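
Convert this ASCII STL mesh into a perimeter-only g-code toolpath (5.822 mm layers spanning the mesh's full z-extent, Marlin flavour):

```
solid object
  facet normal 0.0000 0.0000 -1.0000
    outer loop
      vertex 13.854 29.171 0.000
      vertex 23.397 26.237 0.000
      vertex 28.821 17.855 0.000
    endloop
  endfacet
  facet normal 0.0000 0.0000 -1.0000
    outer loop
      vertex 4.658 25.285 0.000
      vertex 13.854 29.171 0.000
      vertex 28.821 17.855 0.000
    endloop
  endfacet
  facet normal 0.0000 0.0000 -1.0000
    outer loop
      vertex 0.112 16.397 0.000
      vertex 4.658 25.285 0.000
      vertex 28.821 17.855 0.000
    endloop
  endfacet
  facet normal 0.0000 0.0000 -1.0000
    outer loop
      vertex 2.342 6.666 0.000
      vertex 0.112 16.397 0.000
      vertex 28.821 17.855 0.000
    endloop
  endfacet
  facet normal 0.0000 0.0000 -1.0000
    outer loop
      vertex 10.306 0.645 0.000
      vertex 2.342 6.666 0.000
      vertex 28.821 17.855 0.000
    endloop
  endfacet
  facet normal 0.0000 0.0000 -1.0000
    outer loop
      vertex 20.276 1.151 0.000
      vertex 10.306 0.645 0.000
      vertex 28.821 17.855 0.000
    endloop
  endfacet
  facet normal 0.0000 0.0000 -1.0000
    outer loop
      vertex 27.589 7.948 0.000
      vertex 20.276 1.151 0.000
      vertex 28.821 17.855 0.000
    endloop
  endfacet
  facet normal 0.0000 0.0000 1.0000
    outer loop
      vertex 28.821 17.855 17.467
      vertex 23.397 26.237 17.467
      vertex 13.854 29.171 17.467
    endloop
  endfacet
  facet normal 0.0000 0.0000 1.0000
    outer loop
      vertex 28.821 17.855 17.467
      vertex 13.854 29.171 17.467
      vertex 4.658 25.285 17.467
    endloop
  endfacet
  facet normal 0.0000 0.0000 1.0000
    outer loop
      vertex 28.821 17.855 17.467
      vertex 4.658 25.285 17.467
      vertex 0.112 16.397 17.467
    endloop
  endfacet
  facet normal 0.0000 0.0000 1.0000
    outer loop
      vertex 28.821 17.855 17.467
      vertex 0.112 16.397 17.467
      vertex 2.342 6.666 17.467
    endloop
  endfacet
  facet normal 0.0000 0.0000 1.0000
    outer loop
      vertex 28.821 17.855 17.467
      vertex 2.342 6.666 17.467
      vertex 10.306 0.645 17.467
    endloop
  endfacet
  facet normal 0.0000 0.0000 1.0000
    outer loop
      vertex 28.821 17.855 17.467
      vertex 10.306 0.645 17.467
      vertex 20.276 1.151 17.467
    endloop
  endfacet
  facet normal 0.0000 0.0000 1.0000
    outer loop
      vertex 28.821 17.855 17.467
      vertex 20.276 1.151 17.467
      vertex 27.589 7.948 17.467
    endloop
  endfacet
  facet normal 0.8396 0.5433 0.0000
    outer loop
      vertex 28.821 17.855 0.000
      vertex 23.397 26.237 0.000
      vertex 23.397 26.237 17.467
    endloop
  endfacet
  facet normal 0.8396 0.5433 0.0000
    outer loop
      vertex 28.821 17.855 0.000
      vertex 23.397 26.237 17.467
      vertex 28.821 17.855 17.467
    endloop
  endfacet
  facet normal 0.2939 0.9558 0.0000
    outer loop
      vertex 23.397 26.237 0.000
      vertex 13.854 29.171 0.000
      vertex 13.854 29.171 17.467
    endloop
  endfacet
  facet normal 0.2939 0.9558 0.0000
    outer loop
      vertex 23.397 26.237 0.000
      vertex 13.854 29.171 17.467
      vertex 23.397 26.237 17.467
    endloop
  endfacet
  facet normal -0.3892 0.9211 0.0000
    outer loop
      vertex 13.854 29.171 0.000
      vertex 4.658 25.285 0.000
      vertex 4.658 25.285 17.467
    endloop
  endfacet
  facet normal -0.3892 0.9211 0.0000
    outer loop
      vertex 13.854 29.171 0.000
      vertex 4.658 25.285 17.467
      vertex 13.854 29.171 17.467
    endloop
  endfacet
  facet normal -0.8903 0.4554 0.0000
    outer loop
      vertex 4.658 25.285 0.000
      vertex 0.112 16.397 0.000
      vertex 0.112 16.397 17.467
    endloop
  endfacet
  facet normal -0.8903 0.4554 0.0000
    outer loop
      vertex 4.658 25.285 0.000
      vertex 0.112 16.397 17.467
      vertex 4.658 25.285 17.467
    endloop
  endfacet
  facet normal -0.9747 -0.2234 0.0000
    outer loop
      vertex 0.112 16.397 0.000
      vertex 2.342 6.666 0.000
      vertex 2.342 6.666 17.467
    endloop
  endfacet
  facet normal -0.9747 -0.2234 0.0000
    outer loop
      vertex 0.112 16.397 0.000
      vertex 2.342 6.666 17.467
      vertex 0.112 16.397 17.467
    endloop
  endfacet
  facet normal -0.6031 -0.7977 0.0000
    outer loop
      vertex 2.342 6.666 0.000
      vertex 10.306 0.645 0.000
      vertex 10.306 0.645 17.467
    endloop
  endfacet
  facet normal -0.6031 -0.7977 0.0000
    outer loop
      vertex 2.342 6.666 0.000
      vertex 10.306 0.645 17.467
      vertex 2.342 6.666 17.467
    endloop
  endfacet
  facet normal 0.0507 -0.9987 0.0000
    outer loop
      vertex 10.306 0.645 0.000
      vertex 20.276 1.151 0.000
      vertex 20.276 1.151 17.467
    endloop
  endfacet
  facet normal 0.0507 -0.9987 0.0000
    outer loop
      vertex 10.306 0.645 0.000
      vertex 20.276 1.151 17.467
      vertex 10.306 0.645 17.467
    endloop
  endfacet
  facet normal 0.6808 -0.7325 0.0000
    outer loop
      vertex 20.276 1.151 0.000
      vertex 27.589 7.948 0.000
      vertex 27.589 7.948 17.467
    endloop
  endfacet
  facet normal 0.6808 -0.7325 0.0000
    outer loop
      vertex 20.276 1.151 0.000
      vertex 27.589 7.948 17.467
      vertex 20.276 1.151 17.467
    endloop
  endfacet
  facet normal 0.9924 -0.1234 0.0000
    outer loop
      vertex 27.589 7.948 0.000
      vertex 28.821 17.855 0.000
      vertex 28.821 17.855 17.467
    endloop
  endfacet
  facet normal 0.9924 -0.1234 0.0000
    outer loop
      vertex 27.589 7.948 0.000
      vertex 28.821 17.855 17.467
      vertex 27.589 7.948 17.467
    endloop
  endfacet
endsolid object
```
; perimeter-only toolpath
G21 ; units = mm
G90 ; absolute positioning
G28 ; home
; layer 1
G0 Z5.822
G0 X28.821 Y17.855
G1 X23.397 Y26.237
G1 X13.854 Y29.171
G1 X4.658 Y25.285
G1 X0.112 Y16.397
G1 X2.342 Y6.666
G1 X10.306 Y0.645
G1 X20.276 Y1.151
G1 X27.589 Y7.948
G1 X28.821 Y17.855
; layer 2
G0 Z11.645
G0 X28.821 Y17.855
G1 X23.397 Y26.237
G1 X13.854 Y29.171
G1 X4.658 Y25.285
G1 X0.112 Y16.397
G1 X2.342 Y6.666
G1 X10.306 Y0.645
G1 X20.276 Y1.151
G1 X27.589 Y7.948
G1 X28.821 Y17.855
; layer 3
G0 Z17.467
G0 X28.821 Y17.855
G1 X23.397 Y26.237
G1 X13.854 Y29.171
G1 X4.658 Y25.285
G1 X0.112 Y16.397
G1 X2.342 Y6.666
G1 X10.306 Y0.645
G1 X20.276 Y1.151
G1 X27.589 Y7.948
G1 X28.821 Y17.855
M2 ; end

The solid is a regular 9-sided prism (a cylinder approximated with 9 flat sides), circumscribed radius ≈ 14.6 mm, height ≈ 17.5 mm. Slicing at Δz = 5.822 mm — 3 equal slices spanning the solid's height, so layer i sits at z = i·h/3 — gives 3 non-empty perimeters. Each is a 9-segment closed polygon; G0 lifts to the layer z and rapids to the start vertex, then G1 traces the edges.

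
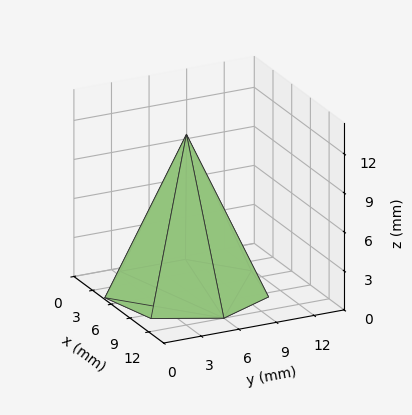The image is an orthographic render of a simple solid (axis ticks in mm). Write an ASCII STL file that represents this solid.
Reading the render: the shape is a regular 7-sided pyramid, base circumscribed radius ≈ 6 mm, apex at z ≈ 12 mm (dimensions read to the nearest mm from the axis ticks). For the STL, each face is triangulated and given an outward normal.

solid part
  facet normal 0.0000 0.0000 -1.0000
    outer loop
      vertex 4.665 11.850 0.000
      vertex 9.741 10.691 0.000
      vertex 12.000 6.000 0.000
    endloop
  endfacet
  facet normal 0.0000 0.0000 -1.0000
    outer loop
      vertex 0.594 8.603 0.000
      vertex 4.665 11.850 0.000
      vertex 12.000 6.000 0.000
    endloop
  endfacet
  facet normal 0.0000 0.0000 -1.0000
    outer loop
      vertex 0.594 3.397 0.000
      vertex 0.594 8.603 0.000
      vertex 12.000 6.000 0.000
    endloop
  endfacet
  facet normal 0.0000 0.0000 -1.0000
    outer loop
      vertex 4.665 0.150 0.000
      vertex 0.594 3.397 0.000
      vertex 12.000 6.000 0.000
    endloop
  endfacet
  facet normal 0.0000 0.0000 -1.0000
    outer loop
      vertex 9.741 1.309 0.000
      vertex 4.665 0.150 0.000
      vertex 12.000 6.000 0.000
    endloop
  endfacet
  facet normal 0.8215 0.3956 0.4107
    outer loop
      vertex 12.000 6.000 0.000
      vertex 9.741 10.691 0.000
      vertex 6.000 6.000 12.000
    endloop
  endfacet
  facet normal 0.2030 0.8889 0.4107
    outer loop
      vertex 9.741 10.691 0.000
      vertex 4.665 11.850 0.000
      vertex 6.000 6.000 12.000
    endloop
  endfacet
  facet normal -0.5685 0.7128 0.4107
    outer loop
      vertex 4.665 11.850 0.000
      vertex 0.594 8.603 0.000
      vertex 6.000 6.000 12.000
    endloop
  endfacet
  facet normal -0.9118 0.0000 0.4107
    outer loop
      vertex 0.594 8.603 0.000
      vertex 0.594 3.397 0.000
      vertex 6.000 6.000 12.000
    endloop
  endfacet
  facet normal -0.5685 -0.7128 0.4107
    outer loop
      vertex 0.594 3.397 0.000
      vertex 4.665 0.150 0.000
      vertex 6.000 6.000 12.000
    endloop
  endfacet
  facet normal 0.2030 -0.8889 0.4107
    outer loop
      vertex 4.665 0.150 0.000
      vertex 9.741 1.309 0.000
      vertex 6.000 6.000 12.000
    endloop
  endfacet
  facet normal 0.8215 -0.3956 0.4107
    outer loop
      vertex 9.741 1.309 0.000
      vertex 12.000 6.000 0.000
      vertex 6.000 6.000 12.000
    endloop
  endfacet
endsolid part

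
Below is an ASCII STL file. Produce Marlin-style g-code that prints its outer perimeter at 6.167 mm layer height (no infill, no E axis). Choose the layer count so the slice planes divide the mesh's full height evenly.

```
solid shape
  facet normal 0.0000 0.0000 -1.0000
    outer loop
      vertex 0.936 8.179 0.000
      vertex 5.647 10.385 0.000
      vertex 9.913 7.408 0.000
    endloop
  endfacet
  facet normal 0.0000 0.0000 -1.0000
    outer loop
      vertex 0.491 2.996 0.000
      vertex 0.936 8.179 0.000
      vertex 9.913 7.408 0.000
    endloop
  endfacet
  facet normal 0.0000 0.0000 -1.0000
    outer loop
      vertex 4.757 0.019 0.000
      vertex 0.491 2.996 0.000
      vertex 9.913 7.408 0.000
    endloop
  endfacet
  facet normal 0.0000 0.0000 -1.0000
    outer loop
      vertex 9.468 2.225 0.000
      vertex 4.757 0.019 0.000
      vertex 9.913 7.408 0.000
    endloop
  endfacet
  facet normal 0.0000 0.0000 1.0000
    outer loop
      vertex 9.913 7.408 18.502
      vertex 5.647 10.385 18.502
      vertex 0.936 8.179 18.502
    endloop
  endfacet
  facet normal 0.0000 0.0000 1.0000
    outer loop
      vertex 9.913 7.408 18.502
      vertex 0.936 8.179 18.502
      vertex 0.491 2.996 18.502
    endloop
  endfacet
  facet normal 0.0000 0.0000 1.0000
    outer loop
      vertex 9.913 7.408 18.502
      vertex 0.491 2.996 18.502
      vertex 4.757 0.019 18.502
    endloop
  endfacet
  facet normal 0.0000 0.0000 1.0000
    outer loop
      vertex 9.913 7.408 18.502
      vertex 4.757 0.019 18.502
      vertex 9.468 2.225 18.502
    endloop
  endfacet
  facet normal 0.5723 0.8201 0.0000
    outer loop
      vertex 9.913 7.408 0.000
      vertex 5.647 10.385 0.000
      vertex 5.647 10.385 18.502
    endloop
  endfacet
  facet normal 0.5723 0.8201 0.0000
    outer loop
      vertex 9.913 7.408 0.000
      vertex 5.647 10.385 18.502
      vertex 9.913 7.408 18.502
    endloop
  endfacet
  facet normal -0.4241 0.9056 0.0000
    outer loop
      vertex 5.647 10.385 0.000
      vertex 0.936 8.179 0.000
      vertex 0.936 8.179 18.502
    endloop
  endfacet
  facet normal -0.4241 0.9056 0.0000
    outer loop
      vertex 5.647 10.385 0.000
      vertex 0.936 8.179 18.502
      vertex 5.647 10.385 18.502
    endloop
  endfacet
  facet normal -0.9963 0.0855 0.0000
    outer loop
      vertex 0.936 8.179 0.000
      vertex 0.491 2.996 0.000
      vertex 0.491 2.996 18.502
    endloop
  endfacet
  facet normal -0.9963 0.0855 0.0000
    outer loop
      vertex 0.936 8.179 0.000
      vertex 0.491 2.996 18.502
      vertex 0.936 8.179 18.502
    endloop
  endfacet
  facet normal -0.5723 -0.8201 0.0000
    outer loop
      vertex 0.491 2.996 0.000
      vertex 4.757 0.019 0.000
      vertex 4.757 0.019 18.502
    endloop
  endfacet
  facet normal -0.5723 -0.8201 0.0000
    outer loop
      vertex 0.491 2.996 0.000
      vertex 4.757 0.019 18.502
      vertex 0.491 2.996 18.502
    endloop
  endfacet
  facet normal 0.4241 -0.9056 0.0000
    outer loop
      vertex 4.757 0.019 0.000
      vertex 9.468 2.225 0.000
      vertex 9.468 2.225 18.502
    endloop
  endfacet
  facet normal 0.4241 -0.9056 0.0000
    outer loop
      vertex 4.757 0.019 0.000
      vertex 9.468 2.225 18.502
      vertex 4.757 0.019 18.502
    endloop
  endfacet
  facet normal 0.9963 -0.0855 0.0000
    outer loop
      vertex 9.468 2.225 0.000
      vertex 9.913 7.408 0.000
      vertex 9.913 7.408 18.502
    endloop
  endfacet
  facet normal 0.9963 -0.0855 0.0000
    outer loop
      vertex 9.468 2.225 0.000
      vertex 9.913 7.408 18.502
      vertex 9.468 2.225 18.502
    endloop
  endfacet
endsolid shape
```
; perimeter-only toolpath
G21 ; units = mm
G90 ; absolute positioning
G28 ; home
; layer 1
G0 Z6.167
G0 X9.913 Y7.408
G1 X5.647 Y10.385
G1 X0.936 Y8.179
G1 X0.491 Y2.996
G1 X4.757 Y0.019
G1 X9.468 Y2.225
G1 X9.913 Y7.408
; layer 2
G0 Z12.335
G0 X9.913 Y7.408
G1 X5.647 Y10.385
G1 X0.936 Y8.179
G1 X0.491 Y2.996
G1 X4.757 Y0.019
G1 X9.468 Y2.225
G1 X9.913 Y7.408
; layer 3
G0 Z18.502
G0 X9.913 Y7.408
G1 X5.647 Y10.385
G1 X0.936 Y8.179
G1 X0.491 Y2.996
G1 X4.757 Y0.019
G1 X9.468 Y2.225
G1 X9.913 Y7.408
M2 ; end

The solid is a regular 6-sided prism (a cylinder approximated with 6 flat sides), circumscribed radius ≈ 5.2 mm, height ≈ 18.5 mm. Slicing at Δz = 6.167 mm — 3 equal slices spanning the solid's height, so layer i sits at z = i·h/3 — gives 3 non-empty perimeters. Each is a 6-segment closed polygon; G0 lifts to the layer z and rapids to the start vertex, then G1 traces the edges.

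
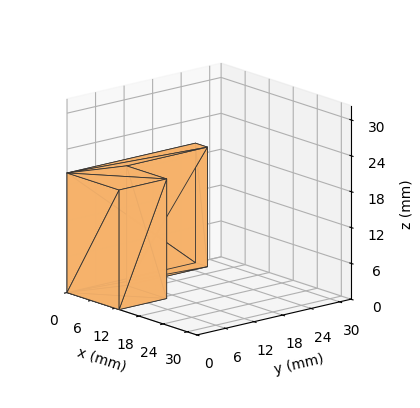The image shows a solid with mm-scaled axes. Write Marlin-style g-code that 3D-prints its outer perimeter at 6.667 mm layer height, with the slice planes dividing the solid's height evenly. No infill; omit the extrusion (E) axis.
Reading the render: the shape is an L-shaped prism: outer 13 × 27 mm, arm thicknesses ≈ 10 mm (horizontal) and 3 mm (vertical), extruded 20 mm in z (dimensions read to the nearest mm from the axis ticks). For the g-code, the solid's height is divided into equal slices at the stated Δz and each level perimeter traced with G1 moves after a G0 lift.

; perimeter-only toolpath
G21 ; units = mm
G90 ; absolute positioning
G28 ; home
; layer 1
G0 Z6.667
G0 X0.000 Y0.000
G1 X13.000 Y0.000
G1 X13.000 Y10.000
G1 X3.000 Y10.000
G1 X3.000 Y27.000
G1 X0.000 Y27.000
G1 X0.000 Y0.000
; layer 2
G0 Z13.333
G0 X0.000 Y0.000
G1 X13.000 Y0.000
G1 X13.000 Y10.000
G1 X3.000 Y10.000
G1 X3.000 Y27.000
G1 X0.000 Y27.000
G1 X0.000 Y0.000
; layer 3
G0 Z20.000
G0 X0.000 Y0.000
G1 X13.000 Y0.000
G1 X13.000 Y10.000
G1 X3.000 Y10.000
G1 X3.000 Y27.000
G1 X0.000 Y27.000
G1 X0.000 Y0.000
M2 ; end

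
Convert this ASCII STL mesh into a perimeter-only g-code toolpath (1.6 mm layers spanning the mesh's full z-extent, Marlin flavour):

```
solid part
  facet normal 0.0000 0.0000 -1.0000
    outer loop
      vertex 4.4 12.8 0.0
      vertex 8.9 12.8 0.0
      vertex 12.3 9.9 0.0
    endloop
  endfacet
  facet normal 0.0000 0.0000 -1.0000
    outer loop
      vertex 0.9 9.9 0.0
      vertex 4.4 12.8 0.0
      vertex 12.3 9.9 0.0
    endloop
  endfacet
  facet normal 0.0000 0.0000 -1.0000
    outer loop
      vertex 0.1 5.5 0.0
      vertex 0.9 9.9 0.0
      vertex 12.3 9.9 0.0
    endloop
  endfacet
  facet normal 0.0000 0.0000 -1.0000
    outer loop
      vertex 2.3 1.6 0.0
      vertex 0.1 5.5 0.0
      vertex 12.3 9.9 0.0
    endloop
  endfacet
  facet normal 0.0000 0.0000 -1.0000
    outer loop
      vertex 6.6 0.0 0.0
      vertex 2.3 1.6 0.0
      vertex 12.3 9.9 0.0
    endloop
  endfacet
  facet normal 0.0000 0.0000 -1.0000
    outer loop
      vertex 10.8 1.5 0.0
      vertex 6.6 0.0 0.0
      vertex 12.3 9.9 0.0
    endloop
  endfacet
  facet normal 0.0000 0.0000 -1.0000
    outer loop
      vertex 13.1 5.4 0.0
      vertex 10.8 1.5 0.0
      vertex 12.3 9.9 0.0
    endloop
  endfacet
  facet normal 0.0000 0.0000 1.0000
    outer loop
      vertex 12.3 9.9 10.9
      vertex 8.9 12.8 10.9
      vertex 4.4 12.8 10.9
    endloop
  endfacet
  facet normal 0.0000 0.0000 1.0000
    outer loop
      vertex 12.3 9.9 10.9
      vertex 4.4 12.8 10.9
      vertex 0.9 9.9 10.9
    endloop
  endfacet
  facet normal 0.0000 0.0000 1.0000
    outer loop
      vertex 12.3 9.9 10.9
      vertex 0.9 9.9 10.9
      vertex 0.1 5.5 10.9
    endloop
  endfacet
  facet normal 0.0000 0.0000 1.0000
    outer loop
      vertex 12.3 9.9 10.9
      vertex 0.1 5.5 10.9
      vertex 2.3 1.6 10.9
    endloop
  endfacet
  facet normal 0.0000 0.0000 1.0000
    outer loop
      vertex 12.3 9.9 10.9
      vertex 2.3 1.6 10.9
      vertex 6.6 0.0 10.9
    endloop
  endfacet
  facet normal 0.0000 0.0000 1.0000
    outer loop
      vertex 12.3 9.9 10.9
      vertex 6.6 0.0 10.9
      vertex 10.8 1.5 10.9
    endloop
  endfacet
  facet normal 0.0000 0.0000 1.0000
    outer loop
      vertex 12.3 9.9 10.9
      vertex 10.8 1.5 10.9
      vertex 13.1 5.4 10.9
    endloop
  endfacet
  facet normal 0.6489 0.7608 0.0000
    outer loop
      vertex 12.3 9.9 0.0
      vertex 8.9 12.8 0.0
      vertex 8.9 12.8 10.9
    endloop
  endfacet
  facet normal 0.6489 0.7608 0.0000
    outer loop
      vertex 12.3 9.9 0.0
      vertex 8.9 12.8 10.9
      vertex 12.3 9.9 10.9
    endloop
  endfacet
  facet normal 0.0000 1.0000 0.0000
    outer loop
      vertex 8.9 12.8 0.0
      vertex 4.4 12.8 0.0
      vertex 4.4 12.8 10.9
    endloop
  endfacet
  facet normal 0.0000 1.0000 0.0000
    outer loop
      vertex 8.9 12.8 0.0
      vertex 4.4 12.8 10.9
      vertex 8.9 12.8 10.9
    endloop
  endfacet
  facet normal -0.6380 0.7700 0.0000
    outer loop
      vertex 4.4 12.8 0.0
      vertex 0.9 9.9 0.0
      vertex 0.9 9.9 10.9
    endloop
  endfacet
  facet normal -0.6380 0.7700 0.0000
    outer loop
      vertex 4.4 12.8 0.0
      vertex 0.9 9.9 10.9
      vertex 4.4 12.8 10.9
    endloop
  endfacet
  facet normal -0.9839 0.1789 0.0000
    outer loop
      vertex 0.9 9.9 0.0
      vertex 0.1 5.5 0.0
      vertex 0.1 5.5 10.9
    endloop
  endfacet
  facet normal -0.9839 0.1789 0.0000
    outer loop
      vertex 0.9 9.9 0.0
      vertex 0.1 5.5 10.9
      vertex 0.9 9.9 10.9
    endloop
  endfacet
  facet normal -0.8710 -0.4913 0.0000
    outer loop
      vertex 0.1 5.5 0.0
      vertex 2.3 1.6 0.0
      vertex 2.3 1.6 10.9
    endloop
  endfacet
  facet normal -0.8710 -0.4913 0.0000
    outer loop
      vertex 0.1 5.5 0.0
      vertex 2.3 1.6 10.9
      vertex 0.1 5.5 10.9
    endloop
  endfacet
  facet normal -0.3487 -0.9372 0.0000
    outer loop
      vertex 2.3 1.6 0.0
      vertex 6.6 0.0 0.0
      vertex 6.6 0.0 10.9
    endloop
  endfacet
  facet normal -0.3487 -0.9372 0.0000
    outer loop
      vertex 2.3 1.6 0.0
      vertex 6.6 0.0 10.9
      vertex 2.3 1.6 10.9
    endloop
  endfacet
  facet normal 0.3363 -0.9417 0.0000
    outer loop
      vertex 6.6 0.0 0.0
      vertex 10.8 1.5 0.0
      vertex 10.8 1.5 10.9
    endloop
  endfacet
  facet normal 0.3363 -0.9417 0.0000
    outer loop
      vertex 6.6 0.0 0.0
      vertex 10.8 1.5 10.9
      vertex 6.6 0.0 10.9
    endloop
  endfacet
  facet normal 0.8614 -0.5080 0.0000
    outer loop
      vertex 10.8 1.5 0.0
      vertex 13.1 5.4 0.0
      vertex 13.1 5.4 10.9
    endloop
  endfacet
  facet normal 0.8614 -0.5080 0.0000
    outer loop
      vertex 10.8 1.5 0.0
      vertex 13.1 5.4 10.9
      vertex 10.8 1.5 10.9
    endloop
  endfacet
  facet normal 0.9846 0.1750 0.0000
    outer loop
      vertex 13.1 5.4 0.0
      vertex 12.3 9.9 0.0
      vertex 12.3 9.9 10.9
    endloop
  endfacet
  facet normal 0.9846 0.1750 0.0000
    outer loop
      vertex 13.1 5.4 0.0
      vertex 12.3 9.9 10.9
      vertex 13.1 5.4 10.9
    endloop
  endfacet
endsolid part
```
; perimeter-only toolpath
G21 ; units = mm
G90 ; absolute positioning
G28 ; home
; layer 1
G0 Z1.6
G0 X12.3 Y9.9
G1 X8.9 Y12.8
G1 X4.4 Y12.8
G1 X0.9 Y9.9
G1 X0.1 Y5.5
G1 X2.3 Y1.6
G1 X6.6 Y0.0
G1 X10.8 Y1.5
G1 X13.1 Y5.4
G1 X12.3 Y9.9
; layer 2
G0 Z3.1
G0 X12.3 Y9.9
G1 X8.9 Y12.8
G1 X4.4 Y12.8
G1 X0.9 Y9.9
G1 X0.1 Y5.5
G1 X2.3 Y1.6
G1 X6.6 Y0.0
G1 X10.8 Y1.5
G1 X13.1 Y5.4
G1 X12.3 Y9.9
; layer 3
G0 Z4.7
G0 X12.3 Y9.9
G1 X8.9 Y12.8
G1 X4.4 Y12.8
G1 X0.9 Y9.9
G1 X0.1 Y5.5
G1 X2.3 Y1.6
G1 X6.6 Y0.0
G1 X10.8 Y1.5
G1 X13.1 Y5.4
G1 X12.3 Y9.9
; layer 4
G0 Z6.2
G0 X12.3 Y9.9
G1 X8.9 Y12.8
G1 X4.4 Y12.8
G1 X0.9 Y9.9
G1 X0.1 Y5.5
G1 X2.3 Y1.6
G1 X6.6 Y0.0
G1 X10.8 Y1.5
G1 X13.1 Y5.4
G1 X12.3 Y9.9
; layer 5
G0 Z7.8
G0 X12.3 Y9.9
G1 X8.9 Y12.8
G1 X4.4 Y12.8
G1 X0.9 Y9.9
G1 X0.1 Y5.5
G1 X2.3 Y1.6
G1 X6.6 Y0.0
G1 X10.8 Y1.5
G1 X13.1 Y5.4
G1 X12.3 Y9.9
; layer 6
G0 Z9.3
G0 X12.3 Y9.9
G1 X8.9 Y12.8
G1 X4.4 Y12.8
G1 X0.9 Y9.9
G1 X0.1 Y5.5
G1 X2.3 Y1.6
G1 X6.6 Y0.0
G1 X10.8 Y1.5
G1 X13.1 Y5.4
G1 X12.3 Y9.9
; layer 7
G0 Z10.9
G0 X12.3 Y9.9
G1 X8.9 Y12.8
G1 X4.4 Y12.8
G1 X0.9 Y9.9
G1 X0.1 Y5.5
G1 X2.3 Y1.6
G1 X6.6 Y0.0
G1 X10.8 Y1.5
G1 X13.1 Y5.4
G1 X12.3 Y9.9
M2 ; end

The solid is a regular 9-sided prism (a cylinder approximated with 9 flat sides), circumscribed radius ≈ 6.6 mm, height ≈ 10.9 mm. Slicing at Δz = 1.6 mm — 7 equal slices spanning the solid's height, so layer i sits at z = i·h/7 — gives 7 non-empty perimeters. Each is a 9-segment closed polygon; G0 lifts to the layer z and rapids to the start vertex, then G1 traces the edges.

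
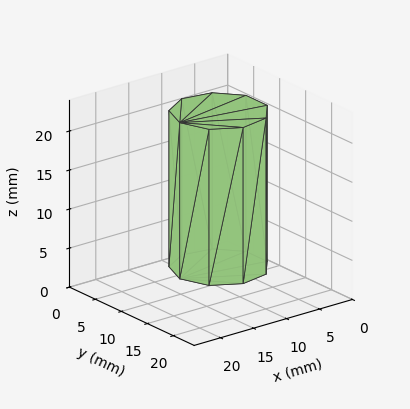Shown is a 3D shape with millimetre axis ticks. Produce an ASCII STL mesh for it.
Reading the render: the shape is a regular 9-sided prism (a cylinder approximated with 9 flat sides), circumscribed radius ≈ 6 mm, height ≈ 20 mm (dimensions read to the nearest mm from the axis ticks). For the STL, each face is triangulated and given an outward normal.

solid part
  facet normal 0.0000 0.0000 -1.0000
    outer loop
      vertex 7.042 11.909 0.000
      vertex 10.596 9.857 0.000
      vertex 12.000 6.000 0.000
    endloop
  endfacet
  facet normal 0.0000 0.0000 -1.0000
    outer loop
      vertex 3.000 11.196 0.000
      vertex 7.042 11.909 0.000
      vertex 12.000 6.000 0.000
    endloop
  endfacet
  facet normal 0.0000 0.0000 -1.0000
    outer loop
      vertex 0.362 8.052 0.000
      vertex 3.000 11.196 0.000
      vertex 12.000 6.000 0.000
    endloop
  endfacet
  facet normal 0.0000 0.0000 -1.0000
    outer loop
      vertex 0.362 3.948 0.000
      vertex 0.362 8.052 0.000
      vertex 12.000 6.000 0.000
    endloop
  endfacet
  facet normal 0.0000 0.0000 -1.0000
    outer loop
      vertex 3.000 0.804 0.000
      vertex 0.362 3.948 0.000
      vertex 12.000 6.000 0.000
    endloop
  endfacet
  facet normal 0.0000 0.0000 -1.0000
    outer loop
      vertex 7.042 0.091 0.000
      vertex 3.000 0.804 0.000
      vertex 12.000 6.000 0.000
    endloop
  endfacet
  facet normal 0.0000 0.0000 -1.0000
    outer loop
      vertex 10.596 2.143 0.000
      vertex 7.042 0.091 0.000
      vertex 12.000 6.000 0.000
    endloop
  endfacet
  facet normal 0.0000 0.0000 1.0000
    outer loop
      vertex 12.000 6.000 20.000
      vertex 10.596 9.857 20.000
      vertex 7.042 11.909 20.000
    endloop
  endfacet
  facet normal 0.0000 0.0000 1.0000
    outer loop
      vertex 12.000 6.000 20.000
      vertex 7.042 11.909 20.000
      vertex 3.000 11.196 20.000
    endloop
  endfacet
  facet normal 0.0000 0.0000 1.0000
    outer loop
      vertex 12.000 6.000 20.000
      vertex 3.000 11.196 20.000
      vertex 0.362 8.052 20.000
    endloop
  endfacet
  facet normal 0.0000 0.0000 1.0000
    outer loop
      vertex 12.000 6.000 20.000
      vertex 0.362 8.052 20.000
      vertex 0.362 3.948 20.000
    endloop
  endfacet
  facet normal 0.0000 0.0000 1.0000
    outer loop
      vertex 12.000 6.000 20.000
      vertex 0.362 3.948 20.000
      vertex 3.000 0.804 20.000
    endloop
  endfacet
  facet normal 0.0000 0.0000 1.0000
    outer loop
      vertex 12.000 6.000 20.000
      vertex 3.000 0.804 20.000
      vertex 7.042 0.091 20.000
    endloop
  endfacet
  facet normal 0.0000 0.0000 1.0000
    outer loop
      vertex 12.000 6.000 20.000
      vertex 7.042 0.091 20.000
      vertex 10.596 2.143 20.000
    endloop
  endfacet
  facet normal 0.9397 0.3421 0.0000
    outer loop
      vertex 12.000 6.000 0.000
      vertex 10.596 9.857 0.000
      vertex 10.596 9.857 20.000
    endloop
  endfacet
  facet normal 0.9397 0.3421 0.0000
    outer loop
      vertex 12.000 6.000 0.000
      vertex 10.596 9.857 20.000
      vertex 12.000 6.000 20.000
    endloop
  endfacet
  facet normal 0.5000 0.8660 0.0000
    outer loop
      vertex 10.596 9.857 0.000
      vertex 7.042 11.909 0.000
      vertex 7.042 11.909 20.000
    endloop
  endfacet
  facet normal 0.5000 0.8660 0.0000
    outer loop
      vertex 10.596 9.857 0.000
      vertex 7.042 11.909 20.000
      vertex 10.596 9.857 20.000
    endloop
  endfacet
  facet normal -0.1737 0.9848 0.0000
    outer loop
      vertex 7.042 11.909 0.000
      vertex 3.000 11.196 0.000
      vertex 3.000 11.196 20.000
    endloop
  endfacet
  facet normal -0.1737 0.9848 0.0000
    outer loop
      vertex 7.042 11.909 0.000
      vertex 3.000 11.196 20.000
      vertex 7.042 11.909 20.000
    endloop
  endfacet
  facet normal -0.7661 0.6428 0.0000
    outer loop
      vertex 3.000 11.196 0.000
      vertex 0.362 8.052 0.000
      vertex 0.362 8.052 20.000
    endloop
  endfacet
  facet normal -0.7661 0.6428 0.0000
    outer loop
      vertex 3.000 11.196 0.000
      vertex 0.362 8.052 20.000
      vertex 3.000 11.196 20.000
    endloop
  endfacet
  facet normal -1.0000 0.0000 0.0000
    outer loop
      vertex 0.362 8.052 0.000
      vertex 0.362 3.948 0.000
      vertex 0.362 3.948 20.000
    endloop
  endfacet
  facet normal -1.0000 0.0000 0.0000
    outer loop
      vertex 0.362 8.052 0.000
      vertex 0.362 3.948 20.000
      vertex 0.362 8.052 20.000
    endloop
  endfacet
  facet normal -0.7661 -0.6428 0.0000
    outer loop
      vertex 0.362 3.948 0.000
      vertex 3.000 0.804 0.000
      vertex 3.000 0.804 20.000
    endloop
  endfacet
  facet normal -0.7661 -0.6428 0.0000
    outer loop
      vertex 0.362 3.948 0.000
      vertex 3.000 0.804 20.000
      vertex 0.362 3.948 20.000
    endloop
  endfacet
  facet normal -0.1737 -0.9848 0.0000
    outer loop
      vertex 3.000 0.804 0.000
      vertex 7.042 0.091 0.000
      vertex 7.042 0.091 20.000
    endloop
  endfacet
  facet normal -0.1737 -0.9848 0.0000
    outer loop
      vertex 3.000 0.804 0.000
      vertex 7.042 0.091 20.000
      vertex 3.000 0.804 20.000
    endloop
  endfacet
  facet normal 0.5000 -0.8660 0.0000
    outer loop
      vertex 7.042 0.091 0.000
      vertex 10.596 2.143 0.000
      vertex 10.596 2.143 20.000
    endloop
  endfacet
  facet normal 0.5000 -0.8660 0.0000
    outer loop
      vertex 7.042 0.091 0.000
      vertex 10.596 2.143 20.000
      vertex 7.042 0.091 20.000
    endloop
  endfacet
  facet normal 0.9397 -0.3421 0.0000
    outer loop
      vertex 10.596 2.143 0.000
      vertex 12.000 6.000 0.000
      vertex 12.000 6.000 20.000
    endloop
  endfacet
  facet normal 0.9397 -0.3421 0.0000
    outer loop
      vertex 10.596 2.143 0.000
      vertex 12.000 6.000 20.000
      vertex 10.596 2.143 20.000
    endloop
  endfacet
endsolid part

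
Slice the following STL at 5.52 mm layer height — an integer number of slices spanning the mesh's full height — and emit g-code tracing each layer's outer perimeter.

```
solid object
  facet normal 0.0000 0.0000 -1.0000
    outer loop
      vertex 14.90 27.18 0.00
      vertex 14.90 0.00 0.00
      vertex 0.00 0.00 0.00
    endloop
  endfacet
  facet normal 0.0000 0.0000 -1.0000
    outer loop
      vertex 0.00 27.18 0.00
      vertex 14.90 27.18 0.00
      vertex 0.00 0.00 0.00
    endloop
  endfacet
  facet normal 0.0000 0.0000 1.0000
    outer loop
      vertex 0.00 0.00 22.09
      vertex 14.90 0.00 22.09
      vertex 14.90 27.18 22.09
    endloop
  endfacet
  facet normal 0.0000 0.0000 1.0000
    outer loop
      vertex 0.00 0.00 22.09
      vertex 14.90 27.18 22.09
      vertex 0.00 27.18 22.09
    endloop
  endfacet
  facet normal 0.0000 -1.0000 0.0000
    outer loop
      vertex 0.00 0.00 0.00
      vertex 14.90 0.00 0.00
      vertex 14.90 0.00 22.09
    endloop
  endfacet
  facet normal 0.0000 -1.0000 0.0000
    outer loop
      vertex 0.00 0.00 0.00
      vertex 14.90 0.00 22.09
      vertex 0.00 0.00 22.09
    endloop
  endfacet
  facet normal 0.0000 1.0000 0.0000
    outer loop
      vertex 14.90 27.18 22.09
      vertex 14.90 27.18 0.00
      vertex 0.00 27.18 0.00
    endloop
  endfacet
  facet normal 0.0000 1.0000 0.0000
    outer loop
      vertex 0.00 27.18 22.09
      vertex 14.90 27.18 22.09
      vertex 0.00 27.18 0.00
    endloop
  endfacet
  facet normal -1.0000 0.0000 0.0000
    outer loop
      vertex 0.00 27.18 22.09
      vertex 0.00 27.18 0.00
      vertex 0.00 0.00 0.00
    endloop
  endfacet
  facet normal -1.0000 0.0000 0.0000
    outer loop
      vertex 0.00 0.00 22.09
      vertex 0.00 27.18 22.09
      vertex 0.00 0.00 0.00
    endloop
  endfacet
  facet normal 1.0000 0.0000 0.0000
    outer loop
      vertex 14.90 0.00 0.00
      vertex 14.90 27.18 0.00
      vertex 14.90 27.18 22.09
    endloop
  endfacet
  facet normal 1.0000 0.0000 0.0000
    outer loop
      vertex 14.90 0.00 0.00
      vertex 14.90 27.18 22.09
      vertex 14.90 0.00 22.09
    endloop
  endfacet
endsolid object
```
; perimeter-only toolpath
G21 ; units = mm
G90 ; absolute positioning
G28 ; home
; layer 1
G0 Z5.52
G0 X0.00 Y0.00
G1 X14.90 Y0.00
G1 X14.90 Y27.18
G1 X0.00 Y27.18
G1 X0.00 Y0.00
; layer 2
G0 Z11.04
G0 X0.00 Y0.00
G1 X14.90 Y0.00
G1 X14.90 Y27.18
G1 X0.00 Y27.18
G1 X0.00 Y0.00
; layer 3
G0 Z16.57
G0 X0.00 Y0.00
G1 X14.90 Y0.00
G1 X14.90 Y27.18
G1 X0.00 Y27.18
G1 X0.00 Y0.00
; layer 4
G0 Z22.09
G0 X0.00 Y0.00
G1 X14.90 Y0.00
G1 X14.90 Y27.18
G1 X0.00 Y27.18
G1 X0.00 Y0.00
M2 ; end

The solid is a rectangular box, roughly 14.9 × 27.2 mm footprint and 22.1 mm tall. Slicing at Δz = 5.52 mm — 4 equal slices spanning the solid's height, so layer i sits at z = i·h/4 — gives 4 non-empty perimeters. Each is a 4-segment closed polygon; G0 lifts to the layer z and rapids to the start vertex, then G1 traces the edges.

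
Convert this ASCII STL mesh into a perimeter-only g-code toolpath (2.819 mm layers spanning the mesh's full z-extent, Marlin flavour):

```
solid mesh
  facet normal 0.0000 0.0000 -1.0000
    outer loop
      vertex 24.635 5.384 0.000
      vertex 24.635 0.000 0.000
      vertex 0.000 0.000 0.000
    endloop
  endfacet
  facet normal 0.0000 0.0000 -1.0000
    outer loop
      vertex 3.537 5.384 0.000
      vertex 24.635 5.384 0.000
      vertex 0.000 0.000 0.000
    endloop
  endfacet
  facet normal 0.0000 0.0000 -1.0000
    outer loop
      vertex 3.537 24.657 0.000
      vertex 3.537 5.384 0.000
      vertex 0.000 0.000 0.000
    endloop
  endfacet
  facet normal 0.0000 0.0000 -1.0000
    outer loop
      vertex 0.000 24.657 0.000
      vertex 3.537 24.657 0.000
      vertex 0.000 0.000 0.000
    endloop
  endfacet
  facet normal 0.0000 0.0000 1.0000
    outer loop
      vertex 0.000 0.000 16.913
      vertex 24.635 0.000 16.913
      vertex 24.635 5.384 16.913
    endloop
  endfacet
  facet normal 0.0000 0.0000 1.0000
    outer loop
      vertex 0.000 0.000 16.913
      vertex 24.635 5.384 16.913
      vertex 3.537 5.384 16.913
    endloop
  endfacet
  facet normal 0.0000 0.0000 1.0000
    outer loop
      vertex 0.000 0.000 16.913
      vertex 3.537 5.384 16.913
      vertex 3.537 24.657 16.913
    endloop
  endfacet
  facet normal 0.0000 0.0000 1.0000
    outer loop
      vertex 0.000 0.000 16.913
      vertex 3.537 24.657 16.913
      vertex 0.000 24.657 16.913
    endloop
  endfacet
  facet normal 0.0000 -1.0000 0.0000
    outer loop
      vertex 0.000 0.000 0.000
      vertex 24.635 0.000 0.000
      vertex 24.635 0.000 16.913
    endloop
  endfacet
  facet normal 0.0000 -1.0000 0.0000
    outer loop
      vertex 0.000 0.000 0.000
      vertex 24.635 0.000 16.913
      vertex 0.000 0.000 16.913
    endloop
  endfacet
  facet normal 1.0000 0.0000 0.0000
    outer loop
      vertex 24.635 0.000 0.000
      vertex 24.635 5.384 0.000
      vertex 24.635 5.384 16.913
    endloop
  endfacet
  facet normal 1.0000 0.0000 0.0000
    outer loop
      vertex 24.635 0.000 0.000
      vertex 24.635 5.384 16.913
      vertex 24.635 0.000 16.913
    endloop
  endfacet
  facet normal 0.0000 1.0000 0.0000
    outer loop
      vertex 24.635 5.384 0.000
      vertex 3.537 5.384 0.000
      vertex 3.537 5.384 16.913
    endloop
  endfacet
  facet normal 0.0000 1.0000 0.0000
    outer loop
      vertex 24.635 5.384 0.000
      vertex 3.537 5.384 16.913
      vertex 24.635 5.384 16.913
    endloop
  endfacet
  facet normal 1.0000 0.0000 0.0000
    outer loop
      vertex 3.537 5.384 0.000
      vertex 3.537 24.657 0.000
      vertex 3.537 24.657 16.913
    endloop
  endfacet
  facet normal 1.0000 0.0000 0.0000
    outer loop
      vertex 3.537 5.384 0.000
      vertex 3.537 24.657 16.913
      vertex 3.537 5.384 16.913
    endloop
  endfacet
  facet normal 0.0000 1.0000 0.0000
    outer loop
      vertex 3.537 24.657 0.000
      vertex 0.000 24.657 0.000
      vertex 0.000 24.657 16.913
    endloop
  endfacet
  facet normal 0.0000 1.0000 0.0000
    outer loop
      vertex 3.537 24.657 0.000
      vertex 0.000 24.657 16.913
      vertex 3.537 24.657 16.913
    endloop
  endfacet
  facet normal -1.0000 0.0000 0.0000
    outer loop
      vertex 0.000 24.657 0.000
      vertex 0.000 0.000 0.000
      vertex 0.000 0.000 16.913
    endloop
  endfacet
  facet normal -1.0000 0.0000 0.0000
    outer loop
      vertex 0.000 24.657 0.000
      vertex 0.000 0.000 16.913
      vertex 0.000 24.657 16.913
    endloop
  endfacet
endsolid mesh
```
; perimeter-only toolpath
G21 ; units = mm
G90 ; absolute positioning
G28 ; home
; layer 1
G0 Z2.819
G0 X0.000 Y0.000
G1 X24.635 Y0.000
G1 X24.635 Y5.384
G1 X3.537 Y5.384
G1 X3.537 Y24.657
G1 X0.000 Y24.657
G1 X0.000 Y0.000
; layer 2
G0 Z5.638
G0 X0.000 Y0.000
G1 X24.635 Y0.000
G1 X24.635 Y5.384
G1 X3.537 Y5.384
G1 X3.537 Y24.657
G1 X0.000 Y24.657
G1 X0.000 Y0.000
; layer 3
G0 Z8.457
G0 X0.000 Y0.000
G1 X24.635 Y0.000
G1 X24.635 Y5.384
G1 X3.537 Y5.384
G1 X3.537 Y24.657
G1 X0.000 Y24.657
G1 X0.000 Y0.000
; layer 4
G0 Z11.275
G0 X0.000 Y0.000
G1 X24.635 Y0.000
G1 X24.635 Y5.384
G1 X3.537 Y5.384
G1 X3.537 Y24.657
G1 X0.000 Y24.657
G1 X0.000 Y0.000
; layer 5
G0 Z14.094
G0 X0.000 Y0.000
G1 X24.635 Y0.000
G1 X24.635 Y5.384
G1 X3.537 Y5.384
G1 X3.537 Y24.657
G1 X0.000 Y24.657
G1 X0.000 Y0.000
; layer 6
G0 Z16.913
G0 X0.000 Y0.000
G1 X24.635 Y0.000
G1 X24.635 Y5.384
G1 X3.537 Y5.384
G1 X3.537 Y24.657
G1 X0.000 Y24.657
G1 X0.000 Y0.000
M2 ; end

The solid is an L-shaped prism: outer 24.6 × 24.7 mm, arm thicknesses ≈ 5.38 mm (horizontal) and 3.54 mm (vertical), extruded 16.9 mm in z. Slicing at Δz = 2.819 mm — 6 equal slices spanning the solid's height, so layer i sits at z = i·h/6 — gives 6 non-empty perimeters. Each is a 6-segment closed polygon; G0 lifts to the layer z and rapids to the start vertex, then G1 traces the edges.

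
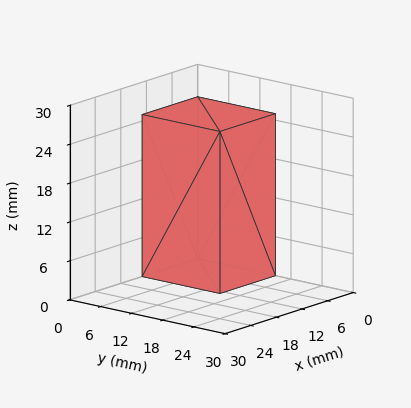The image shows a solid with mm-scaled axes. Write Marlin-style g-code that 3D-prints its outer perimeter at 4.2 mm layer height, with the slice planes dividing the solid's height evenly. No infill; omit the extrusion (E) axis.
Reading the render: the shape is a rectangular box, roughly 13 × 15 mm footprint and 25 mm tall (dimensions read to the nearest mm from the axis ticks). For the g-code, the solid's height is divided into equal slices at the stated Δz and each level perimeter traced with G1 moves after a G0 lift.

; perimeter-only toolpath
G21 ; units = mm
G90 ; absolute positioning
G28 ; home
; layer 1
G0 Z4.2
G0 X0.0 Y0.0
G1 X13.0 Y0.0
G1 X13.0 Y15.0
G1 X0.0 Y15.0
G1 X0.0 Y0.0
; layer 2
G0 Z8.3
G0 X0.0 Y0.0
G1 X13.0 Y0.0
G1 X13.0 Y15.0
G1 X0.0 Y15.0
G1 X0.0 Y0.0
; layer 3
G0 Z12.5
G0 X0.0 Y0.0
G1 X13.0 Y0.0
G1 X13.0 Y15.0
G1 X0.0 Y15.0
G1 X0.0 Y0.0
; layer 4
G0 Z16.7
G0 X0.0 Y0.0
G1 X13.0 Y0.0
G1 X13.0 Y15.0
G1 X0.0 Y15.0
G1 X0.0 Y0.0
; layer 5
G0 Z20.8
G0 X0.0 Y0.0
G1 X13.0 Y0.0
G1 X13.0 Y15.0
G1 X0.0 Y15.0
G1 X0.0 Y0.0
; layer 6
G0 Z25.0
G0 X0.0 Y0.0
G1 X13.0 Y0.0
G1 X13.0 Y15.0
G1 X0.0 Y15.0
G1 X0.0 Y0.0
M2 ; end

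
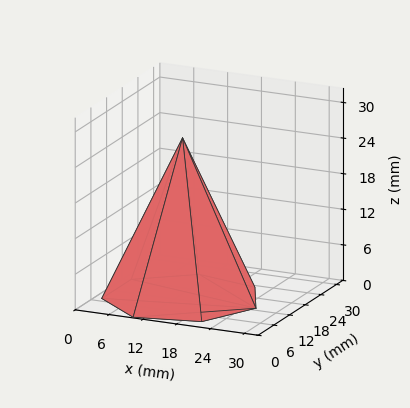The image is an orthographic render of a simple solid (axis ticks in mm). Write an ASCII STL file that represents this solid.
Reading the render: the shape is a regular 7-sided pyramid, base circumscribed radius ≈ 13 mm, apex at z ≈ 27 mm (dimensions read to the nearest mm from the axis ticks). For the STL, each face is triangulated and given an outward normal.

solid part
  facet normal 0.0000 0.0000 -1.0000
    outer loop
      vertex 10.11 25.67 0.00
      vertex 21.11 23.16 0.00
      vertex 26.00 13.00 0.00
    endloop
  endfacet
  facet normal 0.0000 0.0000 -1.0000
    outer loop
      vertex 1.29 18.64 0.00
      vertex 10.11 25.67 0.00
      vertex 26.00 13.00 0.00
    endloop
  endfacet
  facet normal 0.0000 0.0000 -1.0000
    outer loop
      vertex 1.29 7.36 0.00
      vertex 1.29 18.64 0.00
      vertex 26.00 13.00 0.00
    endloop
  endfacet
  facet normal 0.0000 0.0000 -1.0000
    outer loop
      vertex 10.11 0.33 0.00
      vertex 1.29 7.36 0.00
      vertex 26.00 13.00 0.00
    endloop
  endfacet
  facet normal 0.0000 0.0000 -1.0000
    outer loop
      vertex 21.11 2.84 0.00
      vertex 10.11 0.33 0.00
      vertex 26.00 13.00 0.00
    endloop
  endfacet
  facet normal 0.8266 0.3979 0.3980
    outer loop
      vertex 26.00 13.00 0.00
      vertex 21.11 23.16 0.00
      vertex 13.00 13.00 27.00
    endloop
  endfacet
  facet normal 0.2041 0.8944 0.3979
    outer loop
      vertex 21.11 23.16 0.00
      vertex 10.11 25.67 0.00
      vertex 13.00 13.00 27.00
    endloop
  endfacet
  facet normal -0.5718 0.7174 0.3979
    outer loop
      vertex 10.11 25.67 0.00
      vertex 1.29 18.64 0.00
      vertex 13.00 13.00 27.00
    endloop
  endfacet
  facet normal -0.9174 0.0000 0.3979
    outer loop
      vertex 1.29 18.64 0.00
      vertex 1.29 7.36 0.00
      vertex 13.00 13.00 27.00
    endloop
  endfacet
  facet normal -0.5718 -0.7174 0.3979
    outer loop
      vertex 1.29 7.36 0.00
      vertex 10.11 0.33 0.00
      vertex 13.00 13.00 27.00
    endloop
  endfacet
  facet normal 0.2041 -0.8944 0.3979
    outer loop
      vertex 10.11 0.33 0.00
      vertex 21.11 2.84 0.00
      vertex 13.00 13.00 27.00
    endloop
  endfacet
  facet normal 0.8266 -0.3979 0.3980
    outer loop
      vertex 21.11 2.84 0.00
      vertex 26.00 13.00 0.00
      vertex 13.00 13.00 27.00
    endloop
  endfacet
endsolid part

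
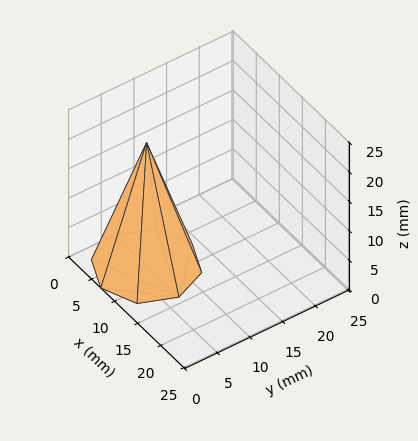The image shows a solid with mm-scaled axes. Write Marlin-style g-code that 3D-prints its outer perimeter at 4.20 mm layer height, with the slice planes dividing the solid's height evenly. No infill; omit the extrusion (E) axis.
Reading the render: the shape is a regular 8-sided pyramid, base circumscribed radius ≈ 7 mm, apex at z ≈ 21 mm (dimensions read to the nearest mm from the axis ticks). For the g-code, the solid's height is divided into equal slices at the stated Δz and each level perimeter traced with G1 moves after a G0 lift.

; perimeter-only toolpath
G21 ; units = mm
G90 ; absolute positioning
G28 ; home
; layer 1
G0 Z4.20
G0 X12.60 Y7.00
G1 X10.96 Y10.96
G1 X7.00 Y12.60
G1 X3.04 Y10.96
G1 X1.40 Y7.00
G1 X3.04 Y3.04
G1 X7.00 Y1.40
G1 X10.96 Y3.04
G1 X12.60 Y7.00
; layer 2
G0 Z8.40
G0 X11.20 Y7.00
G1 X9.97 Y9.97
G1 X7.00 Y11.20
G1 X4.03 Y9.97
G1 X2.80 Y7.00
G1 X4.03 Y4.03
G1 X7.00 Y2.80
G1 X9.97 Y4.03
G1 X11.20 Y7.00
; layer 3
G0 Z12.60
G0 X9.80 Y7.00
G1 X8.98 Y8.98
G1 X7.00 Y9.80
G1 X5.02 Y8.98
G1 X4.20 Y7.00
G1 X5.02 Y5.02
G1 X7.00 Y4.20
G1 X8.98 Y5.02
G1 X9.80 Y7.00
; layer 4
G0 Z16.80
G0 X8.40 Y7.00
G1 X7.99 Y7.99
G1 X7.00 Y8.40
G1 X6.01 Y7.99
G1 X5.60 Y7.00
G1 X6.01 Y6.01
G1 X7.00 Y5.60
G1 X7.99 Y6.01
G1 X8.40 Y7.00
M2 ; end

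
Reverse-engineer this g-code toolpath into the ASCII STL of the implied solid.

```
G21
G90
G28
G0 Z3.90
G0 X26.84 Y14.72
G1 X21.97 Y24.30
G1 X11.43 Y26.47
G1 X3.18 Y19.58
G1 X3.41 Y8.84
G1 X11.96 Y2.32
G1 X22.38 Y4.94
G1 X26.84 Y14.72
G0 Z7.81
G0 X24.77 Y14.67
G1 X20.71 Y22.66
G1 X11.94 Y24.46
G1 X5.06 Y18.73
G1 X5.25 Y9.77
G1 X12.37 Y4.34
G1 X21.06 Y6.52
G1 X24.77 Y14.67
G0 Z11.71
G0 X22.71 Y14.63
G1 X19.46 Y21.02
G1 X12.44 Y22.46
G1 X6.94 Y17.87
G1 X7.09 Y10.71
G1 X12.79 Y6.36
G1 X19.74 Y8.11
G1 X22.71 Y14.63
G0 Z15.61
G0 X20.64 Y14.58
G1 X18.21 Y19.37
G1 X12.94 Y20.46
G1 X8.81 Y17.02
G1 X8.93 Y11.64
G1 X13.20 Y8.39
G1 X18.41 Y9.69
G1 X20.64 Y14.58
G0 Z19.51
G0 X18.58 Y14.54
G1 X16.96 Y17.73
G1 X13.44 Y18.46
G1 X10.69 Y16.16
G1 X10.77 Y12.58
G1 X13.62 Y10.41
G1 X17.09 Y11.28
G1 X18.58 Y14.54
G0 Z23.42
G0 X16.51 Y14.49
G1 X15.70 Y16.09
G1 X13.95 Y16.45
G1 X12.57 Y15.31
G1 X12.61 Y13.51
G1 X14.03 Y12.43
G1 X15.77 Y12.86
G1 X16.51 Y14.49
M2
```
solid part
  facet normal 0.0000 0.0000 -1.0000
    outer loop
      vertex 10.93 28.47 0.00
      vertex 23.22 25.94 0.00
      vertex 28.90 14.76 0.00
    endloop
  endfacet
  facet normal 0.0000 0.0000 -1.0000
    outer loop
      vertex 1.30 20.44 0.00
      vertex 10.93 28.47 0.00
      vertex 28.90 14.76 0.00
    endloop
  endfacet
  facet normal 0.0000 0.0000 -1.0000
    outer loop
      vertex 1.57 7.90 0.00
      vertex 1.30 20.44 0.00
      vertex 28.90 14.76 0.00
    endloop
  endfacet
  facet normal 0.0000 0.0000 -1.0000
    outer loop
      vertex 11.54 0.30 0.00
      vertex 1.57 7.90 0.00
      vertex 28.90 14.76 0.00
    endloop
  endfacet
  facet normal 0.0000 0.0000 -1.0000
    outer loop
      vertex 23.70 3.35 0.00
      vertex 11.54 0.30 0.00
      vertex 28.90 14.76 0.00
    endloop
  endfacet
  facet normal 0.8048 0.4089 0.4303
    outer loop
      vertex 28.90 14.76 0.00
      vertex 23.22 25.94 0.00
      vertex 14.45 14.45 27.32
    endloop
  endfacet
  facet normal 0.1820 0.8842 0.4303
    outer loop
      vertex 23.22 25.94 0.00
      vertex 10.93 28.47 0.00
      vertex 14.45 14.45 27.32
    endloop
  endfacet
  facet normal -0.5781 0.6933 0.4303
    outer loop
      vertex 10.93 28.47 0.00
      vertex 1.30 20.44 0.00
      vertex 14.45 14.45 27.32
    endloop
  endfacet
  facet normal -0.9025 -0.0194 0.4302
    outer loop
      vertex 1.30 20.44 0.00
      vertex 1.57 7.90 0.00
      vertex 14.45 14.45 27.32
    endloop
  endfacet
  facet normal -0.5473 -0.7180 0.4301
    outer loop
      vertex 1.57 7.90 0.00
      vertex 11.54 0.30 0.00
      vertex 14.45 14.45 27.32
    endloop
  endfacet
  facet normal 0.2196 -0.8756 0.4301
    outer loop
      vertex 11.54 0.30 0.00
      vertex 23.70 3.35 0.00
      vertex 14.45 14.45 27.32
    endloop
  endfacet
  facet normal 0.8214 -0.3744 0.4302
    outer loop
      vertex 23.70 3.35 0.00
      vertex 28.90 14.76 0.00
      vertex 14.45 14.45 27.32
    endloop
  endfacet
endsolid part

The G0 Z moves step by Δz≈3.90 mm. The G1 loops shrink linearly with z, so the solid tapers from its base footprint up to z≈27.3. Closing with a flat bottom cap and the tapered top and triangulating gives 12 facets — a regular 7-sided pyramid, base circumscribed radius ≈ 14.4 mm, apex at z ≈ 27.3 mm.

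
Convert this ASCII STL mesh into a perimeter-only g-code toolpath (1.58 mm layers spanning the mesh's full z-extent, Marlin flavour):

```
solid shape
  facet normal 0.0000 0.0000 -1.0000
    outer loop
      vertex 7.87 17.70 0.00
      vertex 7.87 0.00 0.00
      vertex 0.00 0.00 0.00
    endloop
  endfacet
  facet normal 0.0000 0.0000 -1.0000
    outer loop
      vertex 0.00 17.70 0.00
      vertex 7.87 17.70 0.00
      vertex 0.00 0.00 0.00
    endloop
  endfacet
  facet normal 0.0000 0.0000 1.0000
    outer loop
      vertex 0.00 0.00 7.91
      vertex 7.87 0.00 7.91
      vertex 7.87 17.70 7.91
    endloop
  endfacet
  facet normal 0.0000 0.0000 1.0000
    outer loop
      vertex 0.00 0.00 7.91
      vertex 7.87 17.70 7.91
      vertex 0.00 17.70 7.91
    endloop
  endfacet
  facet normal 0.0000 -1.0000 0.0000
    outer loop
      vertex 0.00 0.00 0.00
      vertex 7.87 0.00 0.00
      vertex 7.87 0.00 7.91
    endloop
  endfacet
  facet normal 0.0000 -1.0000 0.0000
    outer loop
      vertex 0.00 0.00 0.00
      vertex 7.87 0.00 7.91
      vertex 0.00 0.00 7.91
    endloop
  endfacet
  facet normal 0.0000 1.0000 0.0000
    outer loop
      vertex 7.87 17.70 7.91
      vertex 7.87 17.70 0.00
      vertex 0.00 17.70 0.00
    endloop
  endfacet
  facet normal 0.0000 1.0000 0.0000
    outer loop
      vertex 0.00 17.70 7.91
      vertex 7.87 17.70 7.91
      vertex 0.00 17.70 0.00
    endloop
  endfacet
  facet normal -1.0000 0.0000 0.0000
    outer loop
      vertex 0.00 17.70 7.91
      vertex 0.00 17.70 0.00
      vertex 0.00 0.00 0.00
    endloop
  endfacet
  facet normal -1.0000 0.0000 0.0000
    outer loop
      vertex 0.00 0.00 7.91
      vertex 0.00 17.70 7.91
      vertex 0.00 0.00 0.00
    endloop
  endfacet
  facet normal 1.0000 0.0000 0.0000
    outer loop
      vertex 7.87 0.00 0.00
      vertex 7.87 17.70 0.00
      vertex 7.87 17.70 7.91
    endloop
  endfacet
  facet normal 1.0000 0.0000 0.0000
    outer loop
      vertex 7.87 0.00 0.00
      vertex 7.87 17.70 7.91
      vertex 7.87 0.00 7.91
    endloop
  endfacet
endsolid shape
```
; perimeter-only toolpath
G21 ; units = mm
G90 ; absolute positioning
G28 ; home
; layer 1
G0 Z1.58
G0 X0.00 Y0.00
G1 X7.87 Y0.00
G1 X7.87 Y17.70
G1 X0.00 Y17.70
G1 X0.00 Y0.00
; layer 2
G0 Z3.16
G0 X0.00 Y0.00
G1 X7.87 Y0.00
G1 X7.87 Y17.70
G1 X0.00 Y17.70
G1 X0.00 Y0.00
; layer 3
G0 Z4.75
G0 X0.00 Y0.00
G1 X7.87 Y0.00
G1 X7.87 Y17.70
G1 X0.00 Y17.70
G1 X0.00 Y0.00
; layer 4
G0 Z6.33
G0 X0.00 Y0.00
G1 X7.87 Y0.00
G1 X7.87 Y17.70
G1 X0.00 Y17.70
G1 X0.00 Y0.00
; layer 5
G0 Z7.91
G0 X0.00 Y0.00
G1 X7.87 Y0.00
G1 X7.87 Y17.70
G1 X0.00 Y17.70
G1 X0.00 Y0.00
M2 ; end

The solid is a rectangular box, roughly 7.87 × 17.7 mm footprint and 7.91 mm tall. Slicing at Δz = 1.58 mm — 5 equal slices spanning the solid's height, so layer i sits at z = i·h/5 — gives 5 non-empty perimeters. Each is a 4-segment closed polygon; G0 lifts to the layer z and rapids to the start vertex, then G1 traces the edges.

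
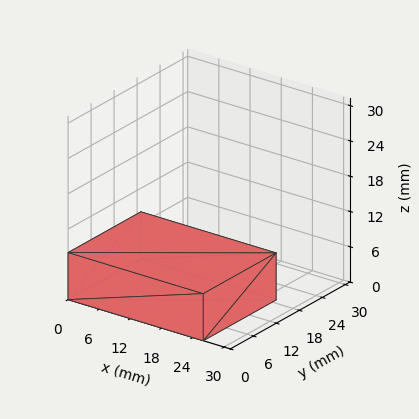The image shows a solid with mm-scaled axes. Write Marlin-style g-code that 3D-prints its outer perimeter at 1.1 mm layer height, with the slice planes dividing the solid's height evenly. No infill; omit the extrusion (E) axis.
Reading the render: the shape is a rectangular box, roughly 26 × 19 mm footprint and 8 mm tall (dimensions read to the nearest mm from the axis ticks). For the g-code, the solid's height is divided into equal slices at the stated Δz and each level perimeter traced with G1 moves after a G0 lift.

; perimeter-only toolpath
G21 ; units = mm
G90 ; absolute positioning
G28 ; home
; layer 1
G0 Z1.1
G0 X0.0 Y0.0
G1 X26.0 Y0.0
G1 X26.0 Y19.0
G1 X0.0 Y19.0
G1 X0.0 Y0.0
; layer 2
G0 Z2.3
G0 X0.0 Y0.0
G1 X26.0 Y0.0
G1 X26.0 Y19.0
G1 X0.0 Y19.0
G1 X0.0 Y0.0
; layer 3
G0 Z3.4
G0 X0.0 Y0.0
G1 X26.0 Y0.0
G1 X26.0 Y19.0
G1 X0.0 Y19.0
G1 X0.0 Y0.0
; layer 4
G0 Z4.6
G0 X0.0 Y0.0
G1 X26.0 Y0.0
G1 X26.0 Y19.0
G1 X0.0 Y19.0
G1 X0.0 Y0.0
; layer 5
G0 Z5.7
G0 X0.0 Y0.0
G1 X26.0 Y0.0
G1 X26.0 Y19.0
G1 X0.0 Y19.0
G1 X0.0 Y0.0
; layer 6
G0 Z6.9
G0 X0.0 Y0.0
G1 X26.0 Y0.0
G1 X26.0 Y19.0
G1 X0.0 Y19.0
G1 X0.0 Y0.0
; layer 7
G0 Z8.0
G0 X0.0 Y0.0
G1 X26.0 Y0.0
G1 X26.0 Y19.0
G1 X0.0 Y19.0
G1 X0.0 Y0.0
M2 ; end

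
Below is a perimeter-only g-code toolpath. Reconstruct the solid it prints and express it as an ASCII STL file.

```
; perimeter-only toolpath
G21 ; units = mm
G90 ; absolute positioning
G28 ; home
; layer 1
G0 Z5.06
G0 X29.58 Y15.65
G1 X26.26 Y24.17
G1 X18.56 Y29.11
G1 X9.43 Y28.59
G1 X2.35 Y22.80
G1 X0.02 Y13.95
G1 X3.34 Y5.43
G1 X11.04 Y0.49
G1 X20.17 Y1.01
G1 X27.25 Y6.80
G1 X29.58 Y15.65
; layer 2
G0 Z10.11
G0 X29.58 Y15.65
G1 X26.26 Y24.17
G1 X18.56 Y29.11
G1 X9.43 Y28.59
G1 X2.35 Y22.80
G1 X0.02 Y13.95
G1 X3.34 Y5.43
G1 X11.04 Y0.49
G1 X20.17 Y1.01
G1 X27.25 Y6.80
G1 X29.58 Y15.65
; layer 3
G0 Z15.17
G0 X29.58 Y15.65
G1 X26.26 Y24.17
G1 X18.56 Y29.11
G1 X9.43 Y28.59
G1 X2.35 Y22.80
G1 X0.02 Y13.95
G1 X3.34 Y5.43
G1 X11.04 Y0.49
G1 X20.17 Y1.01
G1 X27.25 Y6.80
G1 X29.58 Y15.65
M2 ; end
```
solid part
  facet normal 0.0000 0.0000 -1.0000
    outer loop
      vertex 18.56 29.11 0.00
      vertex 26.26 24.17 0.00
      vertex 29.58 15.65 0.00
    endloop
  endfacet
  facet normal 0.0000 0.0000 -1.0000
    outer loop
      vertex 9.43 28.59 0.00
      vertex 18.56 29.11 0.00
      vertex 29.58 15.65 0.00
    endloop
  endfacet
  facet normal 0.0000 0.0000 -1.0000
    outer loop
      vertex 2.35 22.80 0.00
      vertex 9.43 28.59 0.00
      vertex 29.58 15.65 0.00
    endloop
  endfacet
  facet normal 0.0000 0.0000 -1.0000
    outer loop
      vertex 0.02 13.95 0.00
      vertex 2.35 22.80 0.00
      vertex 29.58 15.65 0.00
    endloop
  endfacet
  facet normal 0.0000 0.0000 -1.0000
    outer loop
      vertex 3.34 5.43 0.00
      vertex 0.02 13.95 0.00
      vertex 29.58 15.65 0.00
    endloop
  endfacet
  facet normal 0.0000 0.0000 -1.0000
    outer loop
      vertex 11.04 0.49 0.00
      vertex 3.34 5.43 0.00
      vertex 29.58 15.65 0.00
    endloop
  endfacet
  facet normal 0.0000 0.0000 -1.0000
    outer loop
      vertex 20.17 1.01 0.00
      vertex 11.04 0.49 0.00
      vertex 29.58 15.65 0.00
    endloop
  endfacet
  facet normal 0.0000 0.0000 -1.0000
    outer loop
      vertex 27.25 6.80 0.00
      vertex 20.17 1.01 0.00
      vertex 29.58 15.65 0.00
    endloop
  endfacet
  facet normal 0.0000 0.0000 1.0000
    outer loop
      vertex 29.58 15.65 15.17
      vertex 26.26 24.17 15.17
      vertex 18.56 29.11 15.17
    endloop
  endfacet
  facet normal 0.0000 0.0000 1.0000
    outer loop
      vertex 29.58 15.65 15.17
      vertex 18.56 29.11 15.17
      vertex 9.43 28.59 15.17
    endloop
  endfacet
  facet normal 0.0000 0.0000 1.0000
    outer loop
      vertex 29.58 15.65 15.17
      vertex 9.43 28.59 15.17
      vertex 2.35 22.80 15.17
    endloop
  endfacet
  facet normal 0.0000 0.0000 1.0000
    outer loop
      vertex 29.58 15.65 15.17
      vertex 2.35 22.80 15.17
      vertex 0.02 13.95 15.17
    endloop
  endfacet
  facet normal 0.0000 0.0000 1.0000
    outer loop
      vertex 29.58 15.65 15.17
      vertex 0.02 13.95 15.17
      vertex 3.34 5.43 15.17
    endloop
  endfacet
  facet normal 0.0000 0.0000 1.0000
    outer loop
      vertex 29.58 15.65 15.17
      vertex 3.34 5.43 15.17
      vertex 11.04 0.49 15.17
    endloop
  endfacet
  facet normal 0.0000 0.0000 1.0000
    outer loop
      vertex 29.58 15.65 15.17
      vertex 11.04 0.49 15.17
      vertex 20.17 1.01 15.17
    endloop
  endfacet
  facet normal 0.0000 0.0000 1.0000
    outer loop
      vertex 29.58 15.65 15.17
      vertex 20.17 1.01 15.17
      vertex 27.25 6.80 15.17
    endloop
  endfacet
  facet normal 0.9318 0.3631 0.0000
    outer loop
      vertex 29.58 15.65 0.00
      vertex 26.26 24.17 0.00
      vertex 26.26 24.17 15.17
    endloop
  endfacet
  facet normal 0.9318 0.3631 0.0000
    outer loop
      vertex 29.58 15.65 0.00
      vertex 26.26 24.17 15.17
      vertex 29.58 15.65 15.17
    endloop
  endfacet
  facet normal 0.5400 0.8417 0.0000
    outer loop
      vertex 26.26 24.17 0.00
      vertex 18.56 29.11 0.00
      vertex 18.56 29.11 15.17
    endloop
  endfacet
  facet normal 0.5400 0.8417 0.0000
    outer loop
      vertex 26.26 24.17 0.00
      vertex 18.56 29.11 15.17
      vertex 26.26 24.17 15.17
    endloop
  endfacet
  facet normal -0.0569 0.9984 0.0000
    outer loop
      vertex 18.56 29.11 0.00
      vertex 9.43 28.59 0.00
      vertex 9.43 28.59 15.17
    endloop
  endfacet
  facet normal -0.0569 0.9984 0.0000
    outer loop
      vertex 18.56 29.11 0.00
      vertex 9.43 28.59 15.17
      vertex 18.56 29.11 15.17
    endloop
  endfacet
  facet normal -0.6331 0.7741 0.0000
    outer loop
      vertex 9.43 28.59 0.00
      vertex 2.35 22.80 0.00
      vertex 2.35 22.80 15.17
    endloop
  endfacet
  facet normal -0.6331 0.7741 0.0000
    outer loop
      vertex 9.43 28.59 0.00
      vertex 2.35 22.80 15.17
      vertex 9.43 28.59 15.17
    endloop
  endfacet
  facet normal -0.9670 0.2546 0.0000
    outer loop
      vertex 2.35 22.80 0.00
      vertex 0.02 13.95 0.00
      vertex 0.02 13.95 15.17
    endloop
  endfacet
  facet normal -0.9670 0.2546 0.0000
    outer loop
      vertex 2.35 22.80 0.00
      vertex 0.02 13.95 15.17
      vertex 2.35 22.80 15.17
    endloop
  endfacet
  facet normal -0.9318 -0.3631 0.0000
    outer loop
      vertex 0.02 13.95 0.00
      vertex 3.34 5.43 0.00
      vertex 3.34 5.43 15.17
    endloop
  endfacet
  facet normal -0.9318 -0.3631 0.0000
    outer loop
      vertex 0.02 13.95 0.00
      vertex 3.34 5.43 15.17
      vertex 0.02 13.95 15.17
    endloop
  endfacet
  facet normal -0.5400 -0.8417 0.0000
    outer loop
      vertex 3.34 5.43 0.00
      vertex 11.04 0.49 0.00
      vertex 11.04 0.49 15.17
    endloop
  endfacet
  facet normal -0.5400 -0.8417 0.0000
    outer loop
      vertex 3.34 5.43 0.00
      vertex 11.04 0.49 15.17
      vertex 3.34 5.43 15.17
    endloop
  endfacet
  facet normal 0.0569 -0.9984 0.0000
    outer loop
      vertex 11.04 0.49 0.00
      vertex 20.17 1.01 0.00
      vertex 20.17 1.01 15.17
    endloop
  endfacet
  facet normal 0.0569 -0.9984 0.0000
    outer loop
      vertex 11.04 0.49 0.00
      vertex 20.17 1.01 15.17
      vertex 11.04 0.49 15.17
    endloop
  endfacet
  facet normal 0.6331 -0.7741 0.0000
    outer loop
      vertex 20.17 1.01 0.00
      vertex 27.25 6.80 0.00
      vertex 27.25 6.80 15.17
    endloop
  endfacet
  facet normal 0.6331 -0.7741 0.0000
    outer loop
      vertex 20.17 1.01 0.00
      vertex 27.25 6.80 15.17
      vertex 20.17 1.01 15.17
    endloop
  endfacet
  facet normal 0.9670 -0.2546 0.0000
    outer loop
      vertex 27.25 6.80 0.00
      vertex 29.58 15.65 0.00
      vertex 29.58 15.65 15.17
    endloop
  endfacet
  facet normal 0.9670 -0.2546 0.0000
    outer loop
      vertex 27.25 6.80 0.00
      vertex 29.58 15.65 15.17
      vertex 27.25 6.80 15.17
    endloop
  endfacet
endsolid part

The G0 Z moves step by Δz≈5.06 mm. Every layer's G1 loop is the same polygon, so the solid is a straight extrusion of it from z=0 to z≈15.2. Closing with flat bottom and top caps and triangulating gives 36 facets — a regular 10-sided prism (a cylinder approximated with 10 flat sides), circumscribed radius ≈ 14.8 mm, height ≈ 15.2 mm.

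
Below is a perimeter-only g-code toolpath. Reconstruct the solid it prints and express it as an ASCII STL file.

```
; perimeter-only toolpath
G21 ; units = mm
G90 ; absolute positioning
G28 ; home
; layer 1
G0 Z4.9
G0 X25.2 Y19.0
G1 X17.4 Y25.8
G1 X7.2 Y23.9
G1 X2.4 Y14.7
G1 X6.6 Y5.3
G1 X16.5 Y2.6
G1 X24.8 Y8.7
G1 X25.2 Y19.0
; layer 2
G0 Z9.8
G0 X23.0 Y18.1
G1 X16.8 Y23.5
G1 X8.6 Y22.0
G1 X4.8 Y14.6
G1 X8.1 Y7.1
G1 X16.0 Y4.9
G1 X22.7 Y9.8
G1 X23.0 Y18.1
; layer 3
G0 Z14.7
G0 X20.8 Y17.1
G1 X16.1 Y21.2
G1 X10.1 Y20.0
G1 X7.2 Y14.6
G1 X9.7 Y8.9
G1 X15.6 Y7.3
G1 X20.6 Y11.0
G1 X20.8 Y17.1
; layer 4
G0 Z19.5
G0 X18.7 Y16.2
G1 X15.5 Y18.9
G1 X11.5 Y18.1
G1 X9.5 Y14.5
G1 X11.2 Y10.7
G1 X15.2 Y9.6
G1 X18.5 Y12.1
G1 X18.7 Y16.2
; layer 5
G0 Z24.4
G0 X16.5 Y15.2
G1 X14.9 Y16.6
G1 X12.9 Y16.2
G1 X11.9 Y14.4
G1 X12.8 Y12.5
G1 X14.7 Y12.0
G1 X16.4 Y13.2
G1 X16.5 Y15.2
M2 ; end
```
solid part
  facet normal 0.0000 0.0000 -1.0000
    outer loop
      vertex 5.8 25.8 0.0
      vertex 18.0 28.1 0.0
      vertex 27.4 20.0 0.0
    endloop
  endfacet
  facet normal 0.0000 0.0000 -1.0000
    outer loop
      vertex 0.0 14.8 0.0
      vertex 5.8 25.8 0.0
      vertex 27.4 20.0 0.0
    endloop
  endfacet
  facet normal 0.0000 0.0000 -1.0000
    outer loop
      vertex 5.0 3.5 0.0
      vertex 0.0 14.8 0.0
      vertex 27.4 20.0 0.0
    endloop
  endfacet
  facet normal 0.0000 0.0000 -1.0000
    outer loop
      vertex 16.9 0.2 0.0
      vertex 5.0 3.5 0.0
      vertex 27.4 20.0 0.0
    endloop
  endfacet
  facet normal 0.0000 0.0000 -1.0000
    outer loop
      vertex 26.9 7.6 0.0
      vertex 16.9 0.2 0.0
      vertex 27.4 20.0 0.0
    endloop
  endfacet
  facet normal 0.5977 0.6936 0.4021
    outer loop
      vertex 27.4 20.0 0.0
      vertex 18.0 28.1 0.0
      vertex 14.3 14.3 29.3
    endloop
  endfacet
  facet normal -0.1696 0.8997 0.4023
    outer loop
      vertex 18.0 28.1 0.0
      vertex 5.8 25.8 0.0
      vertex 14.3 14.3 29.3
    endloop
  endfacet
  facet normal -0.8098 0.4270 0.4025
    outer loop
      vertex 5.8 25.8 0.0
      vertex 0.0 14.8 0.0
      vertex 14.3 14.3 29.3
    endloop
  endfacet
  facet normal -0.8372 -0.3705 0.4023
    outer loop
      vertex 0.0 14.8 0.0
      vertex 5.0 3.5 0.0
      vertex 14.3 14.3 29.3
    endloop
  endfacet
  facet normal -0.2446 -0.8820 0.4028
    outer loop
      vertex 5.0 3.5 0.0
      vertex 16.9 0.2 0.0
      vertex 14.3 14.3 29.3
    endloop
  endfacet
  facet normal 0.5445 -0.7359 0.4024
    outer loop
      vertex 16.9 0.2 0.0
      vertex 26.9 7.6 0.0
      vertex 14.3 14.3 29.3
    endloop
  endfacet
  facet normal 0.9149 -0.0369 0.4019
    outer loop
      vertex 26.9 7.6 0.0
      vertex 27.4 20.0 0.0
      vertex 14.3 14.3 29.3
    endloop
  endfacet
endsolid part

The G0 Z moves step by Δz≈4.9 mm. The G1 loops shrink linearly with z, so the solid tapers from its base footprint up to z≈29.3. Closing with a flat bottom cap and the tapered top and triangulating gives 12 facets — a regular 7-sided pyramid, base circumscribed radius ≈ 14.3 mm, apex at z ≈ 29.3 mm.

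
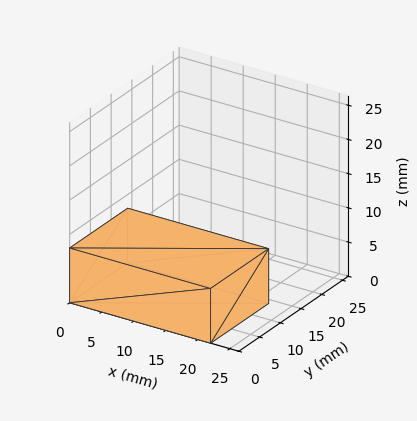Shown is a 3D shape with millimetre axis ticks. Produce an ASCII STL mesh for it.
Reading the render: the shape is a rectangular box, roughly 22 × 14 mm footprint and 8 mm tall (dimensions read to the nearest mm from the axis ticks). For the STL, each face is triangulated and given an outward normal.

solid part
  facet normal 0.0000 0.0000 -1.0000
    outer loop
      vertex 22.000 14.000 0.000
      vertex 22.000 0.000 0.000
      vertex 0.000 0.000 0.000
    endloop
  endfacet
  facet normal 0.0000 0.0000 -1.0000
    outer loop
      vertex 0.000 14.000 0.000
      vertex 22.000 14.000 0.000
      vertex 0.000 0.000 0.000
    endloop
  endfacet
  facet normal 0.0000 0.0000 1.0000
    outer loop
      vertex 0.000 0.000 8.000
      vertex 22.000 0.000 8.000
      vertex 22.000 14.000 8.000
    endloop
  endfacet
  facet normal 0.0000 0.0000 1.0000
    outer loop
      vertex 0.000 0.000 8.000
      vertex 22.000 14.000 8.000
      vertex 0.000 14.000 8.000
    endloop
  endfacet
  facet normal 0.0000 -1.0000 0.0000
    outer loop
      vertex 0.000 0.000 0.000
      vertex 22.000 0.000 0.000
      vertex 22.000 0.000 8.000
    endloop
  endfacet
  facet normal 0.0000 -1.0000 0.0000
    outer loop
      vertex 0.000 0.000 0.000
      vertex 22.000 0.000 8.000
      vertex 0.000 0.000 8.000
    endloop
  endfacet
  facet normal 0.0000 1.0000 0.0000
    outer loop
      vertex 22.000 14.000 8.000
      vertex 22.000 14.000 0.000
      vertex 0.000 14.000 0.000
    endloop
  endfacet
  facet normal 0.0000 1.0000 0.0000
    outer loop
      vertex 0.000 14.000 8.000
      vertex 22.000 14.000 8.000
      vertex 0.000 14.000 0.000
    endloop
  endfacet
  facet normal -1.0000 0.0000 0.0000
    outer loop
      vertex 0.000 14.000 8.000
      vertex 0.000 14.000 0.000
      vertex 0.000 0.000 0.000
    endloop
  endfacet
  facet normal -1.0000 0.0000 0.0000
    outer loop
      vertex 0.000 0.000 8.000
      vertex 0.000 14.000 8.000
      vertex 0.000 0.000 0.000
    endloop
  endfacet
  facet normal 1.0000 0.0000 0.0000
    outer loop
      vertex 22.000 0.000 0.000
      vertex 22.000 14.000 0.000
      vertex 22.000 14.000 8.000
    endloop
  endfacet
  facet normal 1.0000 0.0000 0.0000
    outer loop
      vertex 22.000 0.000 0.000
      vertex 22.000 14.000 8.000
      vertex 22.000 0.000 8.000
    endloop
  endfacet
endsolid part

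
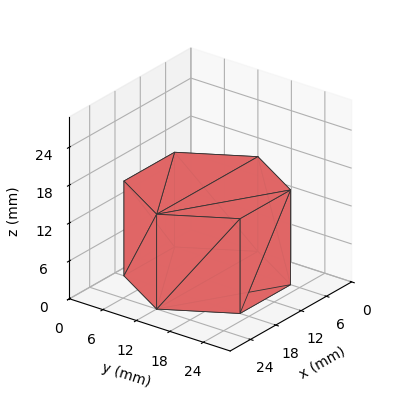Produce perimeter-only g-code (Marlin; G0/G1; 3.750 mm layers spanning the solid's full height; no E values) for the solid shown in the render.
Reading the render: the shape is a regular 6-sided prism (a cylinder approximated with 6 flat sides), circumscribed radius ≈ 12 mm, height ≈ 15 mm (dimensions read to the nearest mm from the axis ticks). For the g-code, the solid's height is divided into equal slices at the stated Δz and each level perimeter traced with G1 moves after a G0 lift.

; perimeter-only toolpath
G21 ; units = mm
G90 ; absolute positioning
G28 ; home
; layer 1
G0 Z3.750
G0 X24.000 Y12.000
G1 X18.000 Y22.392
G1 X6.000 Y22.392
G1 X0.000 Y12.000
G1 X6.000 Y1.608
G1 X18.000 Y1.608
G1 X24.000 Y12.000
; layer 2
G0 Z7.500
G0 X24.000 Y12.000
G1 X18.000 Y22.392
G1 X6.000 Y22.392
G1 X0.000 Y12.000
G1 X6.000 Y1.608
G1 X18.000 Y1.608
G1 X24.000 Y12.000
; layer 3
G0 Z11.250
G0 X24.000 Y12.000
G1 X18.000 Y22.392
G1 X6.000 Y22.392
G1 X0.000 Y12.000
G1 X6.000 Y1.608
G1 X18.000 Y1.608
G1 X24.000 Y12.000
; layer 4
G0 Z15.000
G0 X24.000 Y12.000
G1 X18.000 Y22.392
G1 X6.000 Y22.392
G1 X0.000 Y12.000
G1 X6.000 Y1.608
G1 X18.000 Y1.608
G1 X24.000 Y12.000
M2 ; end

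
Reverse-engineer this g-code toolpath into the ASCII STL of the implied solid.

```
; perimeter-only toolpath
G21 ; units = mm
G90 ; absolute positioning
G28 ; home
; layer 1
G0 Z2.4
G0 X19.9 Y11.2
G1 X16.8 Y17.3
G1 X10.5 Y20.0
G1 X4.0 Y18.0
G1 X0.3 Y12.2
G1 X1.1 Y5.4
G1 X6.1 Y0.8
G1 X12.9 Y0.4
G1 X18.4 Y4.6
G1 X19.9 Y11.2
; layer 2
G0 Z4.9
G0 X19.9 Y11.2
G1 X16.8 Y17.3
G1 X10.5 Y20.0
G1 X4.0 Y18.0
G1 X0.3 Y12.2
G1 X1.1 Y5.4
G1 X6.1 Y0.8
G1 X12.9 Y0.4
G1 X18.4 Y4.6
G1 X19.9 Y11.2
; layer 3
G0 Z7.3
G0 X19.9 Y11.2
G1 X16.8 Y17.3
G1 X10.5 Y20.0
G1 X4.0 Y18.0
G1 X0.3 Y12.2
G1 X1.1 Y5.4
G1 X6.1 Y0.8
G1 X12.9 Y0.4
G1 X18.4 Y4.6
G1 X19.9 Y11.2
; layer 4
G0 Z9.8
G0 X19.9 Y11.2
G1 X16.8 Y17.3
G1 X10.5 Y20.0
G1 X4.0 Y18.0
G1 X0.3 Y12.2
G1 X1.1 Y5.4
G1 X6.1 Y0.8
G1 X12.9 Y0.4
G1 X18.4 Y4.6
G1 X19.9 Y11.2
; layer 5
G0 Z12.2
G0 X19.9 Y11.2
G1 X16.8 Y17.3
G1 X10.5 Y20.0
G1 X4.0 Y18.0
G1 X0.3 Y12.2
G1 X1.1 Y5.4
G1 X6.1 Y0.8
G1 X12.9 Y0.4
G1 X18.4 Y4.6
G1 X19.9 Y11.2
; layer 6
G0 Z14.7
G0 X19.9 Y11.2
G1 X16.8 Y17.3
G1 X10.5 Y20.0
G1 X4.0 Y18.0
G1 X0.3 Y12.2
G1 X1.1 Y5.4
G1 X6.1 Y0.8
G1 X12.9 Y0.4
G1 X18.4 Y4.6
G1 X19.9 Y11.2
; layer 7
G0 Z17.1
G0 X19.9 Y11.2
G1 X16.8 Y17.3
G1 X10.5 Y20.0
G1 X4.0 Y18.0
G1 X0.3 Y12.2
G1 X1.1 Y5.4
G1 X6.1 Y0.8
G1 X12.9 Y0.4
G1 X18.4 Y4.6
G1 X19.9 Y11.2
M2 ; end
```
solid part
  facet normal 0.0000 0.0000 -1.0000
    outer loop
      vertex 10.5 20.0 0.0
      vertex 16.8 17.3 0.0
      vertex 19.9 11.2 0.0
    endloop
  endfacet
  facet normal 0.0000 0.0000 -1.0000
    outer loop
      vertex 4.0 18.0 0.0
      vertex 10.5 20.0 0.0
      vertex 19.9 11.2 0.0
    endloop
  endfacet
  facet normal 0.0000 0.0000 -1.0000
    outer loop
      vertex 0.3 12.2 0.0
      vertex 4.0 18.0 0.0
      vertex 19.9 11.2 0.0
    endloop
  endfacet
  facet normal 0.0000 0.0000 -1.0000
    outer loop
      vertex 1.1 5.4 0.0
      vertex 0.3 12.2 0.0
      vertex 19.9 11.2 0.0
    endloop
  endfacet
  facet normal 0.0000 0.0000 -1.0000
    outer loop
      vertex 6.1 0.8 0.0
      vertex 1.1 5.4 0.0
      vertex 19.9 11.2 0.0
    endloop
  endfacet
  facet normal 0.0000 0.0000 -1.0000
    outer loop
      vertex 12.9 0.4 0.0
      vertex 6.1 0.8 0.0
      vertex 19.9 11.2 0.0
    endloop
  endfacet
  facet normal 0.0000 0.0000 -1.0000
    outer loop
      vertex 18.4 4.6 0.0
      vertex 12.9 0.4 0.0
      vertex 19.9 11.2 0.0
    endloop
  endfacet
  facet normal 0.0000 0.0000 1.0000
    outer loop
      vertex 19.9 11.2 17.1
      vertex 16.8 17.3 17.1
      vertex 10.5 20.0 17.1
    endloop
  endfacet
  facet normal 0.0000 0.0000 1.0000
    outer loop
      vertex 19.9 11.2 17.1
      vertex 10.5 20.0 17.1
      vertex 4.0 18.0 17.1
    endloop
  endfacet
  facet normal 0.0000 0.0000 1.0000
    outer loop
      vertex 19.9 11.2 17.1
      vertex 4.0 18.0 17.1
      vertex 0.3 12.2 17.1
    endloop
  endfacet
  facet normal 0.0000 0.0000 1.0000
    outer loop
      vertex 19.9 11.2 17.1
      vertex 0.3 12.2 17.1
      vertex 1.1 5.4 17.1
    endloop
  endfacet
  facet normal 0.0000 0.0000 1.0000
    outer loop
      vertex 19.9 11.2 17.1
      vertex 1.1 5.4 17.1
      vertex 6.1 0.8 17.1
    endloop
  endfacet
  facet normal 0.0000 0.0000 1.0000
    outer loop
      vertex 19.9 11.2 17.1
      vertex 6.1 0.8 17.1
      vertex 12.9 0.4 17.1
    endloop
  endfacet
  facet normal 0.0000 0.0000 1.0000
    outer loop
      vertex 19.9 11.2 17.1
      vertex 12.9 0.4 17.1
      vertex 18.4 4.6 17.1
    endloop
  endfacet
  facet normal 0.8915 0.4530 0.0000
    outer loop
      vertex 19.9 11.2 0.0
      vertex 16.8 17.3 0.0
      vertex 16.8 17.3 17.1
    endloop
  endfacet
  facet normal 0.8915 0.4530 0.0000
    outer loop
      vertex 19.9 11.2 0.0
      vertex 16.8 17.3 17.1
      vertex 19.9 11.2 17.1
    endloop
  endfacet
  facet normal 0.3939 0.9191 0.0000
    outer loop
      vertex 16.8 17.3 0.0
      vertex 10.5 20.0 0.0
      vertex 10.5 20.0 17.1
    endloop
  endfacet
  facet normal 0.3939 0.9191 0.0000
    outer loop
      vertex 16.8 17.3 0.0
      vertex 10.5 20.0 17.1
      vertex 16.8 17.3 17.1
    endloop
  endfacet
  facet normal -0.2941 0.9558 0.0000
    outer loop
      vertex 10.5 20.0 0.0
      vertex 4.0 18.0 0.0
      vertex 4.0 18.0 17.1
    endloop
  endfacet
  facet normal -0.2941 0.9558 0.0000
    outer loop
      vertex 10.5 20.0 0.0
      vertex 4.0 18.0 17.1
      vertex 10.5 20.0 17.1
    endloop
  endfacet
  facet normal -0.8431 0.5378 0.0000
    outer loop
      vertex 4.0 18.0 0.0
      vertex 0.3 12.2 0.0
      vertex 0.3 12.2 17.1
    endloop
  endfacet
  facet normal -0.8431 0.5378 0.0000
    outer loop
      vertex 4.0 18.0 0.0
      vertex 0.3 12.2 17.1
      vertex 4.0 18.0 17.1
    endloop
  endfacet
  facet normal -0.9932 -0.1168 0.0000
    outer loop
      vertex 0.3 12.2 0.0
      vertex 1.1 5.4 0.0
      vertex 1.1 5.4 17.1
    endloop
  endfacet
  facet normal -0.9932 -0.1168 0.0000
    outer loop
      vertex 0.3 12.2 0.0
      vertex 1.1 5.4 17.1
      vertex 0.3 12.2 17.1
    endloop
  endfacet
  facet normal -0.6771 -0.7359 0.0000
    outer loop
      vertex 1.1 5.4 0.0
      vertex 6.1 0.8 0.0
      vertex 6.1 0.8 17.1
    endloop
  endfacet
  facet normal -0.6771 -0.7359 0.0000
    outer loop
      vertex 1.1 5.4 0.0
      vertex 6.1 0.8 17.1
      vertex 1.1 5.4 17.1
    endloop
  endfacet
  facet normal -0.0587 -0.9983 0.0000
    outer loop
      vertex 6.1 0.8 0.0
      vertex 12.9 0.4 0.0
      vertex 12.9 0.4 17.1
    endloop
  endfacet
  facet normal -0.0587 -0.9983 0.0000
    outer loop
      vertex 6.1 0.8 0.0
      vertex 12.9 0.4 17.1
      vertex 6.1 0.8 17.1
    endloop
  endfacet
  facet normal 0.6069 -0.7948 0.0000
    outer loop
      vertex 12.9 0.4 0.0
      vertex 18.4 4.6 0.0
      vertex 18.4 4.6 17.1
    endloop
  endfacet
  facet normal 0.6069 -0.7948 0.0000
    outer loop
      vertex 12.9 0.4 0.0
      vertex 18.4 4.6 17.1
      vertex 12.9 0.4 17.1
    endloop
  endfacet
  facet normal 0.9751 -0.2216 0.0000
    outer loop
      vertex 18.4 4.6 0.0
      vertex 19.9 11.2 0.0
      vertex 19.9 11.2 17.1
    endloop
  endfacet
  facet normal 0.9751 -0.2216 0.0000
    outer loop
      vertex 18.4 4.6 0.0
      vertex 19.9 11.2 17.1
      vertex 18.4 4.6 17.1
    endloop
  endfacet
endsolid part

The G0 Z moves step by Δz≈2.4 mm. Every layer's G1 loop is the same polygon, so the solid is a straight extrusion of it from z=0 to z≈17.1. Closing with flat bottom and top caps and triangulating gives 32 facets — a regular 9-sided prism (a cylinder approximated with 9 flat sides), circumscribed radius ≈ 10 mm, height ≈ 17.1 mm.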